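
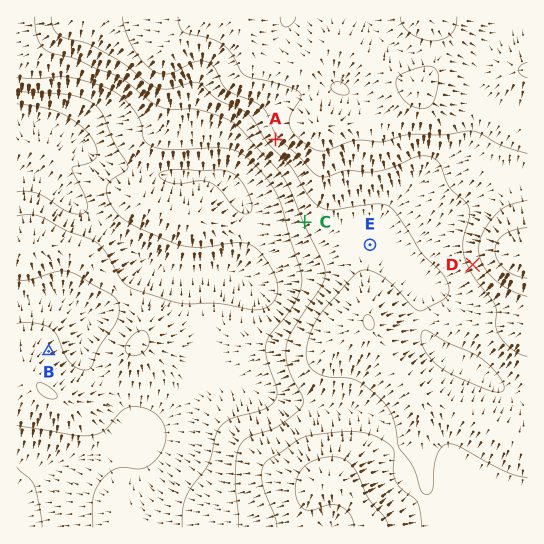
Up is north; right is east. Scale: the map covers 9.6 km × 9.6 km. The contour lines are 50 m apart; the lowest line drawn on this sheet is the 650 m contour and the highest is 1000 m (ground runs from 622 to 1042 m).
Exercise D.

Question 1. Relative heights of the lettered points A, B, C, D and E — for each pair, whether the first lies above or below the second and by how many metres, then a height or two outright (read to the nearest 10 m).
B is below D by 200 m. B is below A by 170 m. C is below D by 120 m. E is above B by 120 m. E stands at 840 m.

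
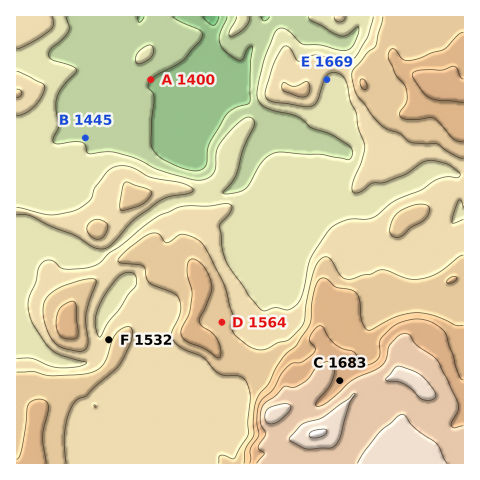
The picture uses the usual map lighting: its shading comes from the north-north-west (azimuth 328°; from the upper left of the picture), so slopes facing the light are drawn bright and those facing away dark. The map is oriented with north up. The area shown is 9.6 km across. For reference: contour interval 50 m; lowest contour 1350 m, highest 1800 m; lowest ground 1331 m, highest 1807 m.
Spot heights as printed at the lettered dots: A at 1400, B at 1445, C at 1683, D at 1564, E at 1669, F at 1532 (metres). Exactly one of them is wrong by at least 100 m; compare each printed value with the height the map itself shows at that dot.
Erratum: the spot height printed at E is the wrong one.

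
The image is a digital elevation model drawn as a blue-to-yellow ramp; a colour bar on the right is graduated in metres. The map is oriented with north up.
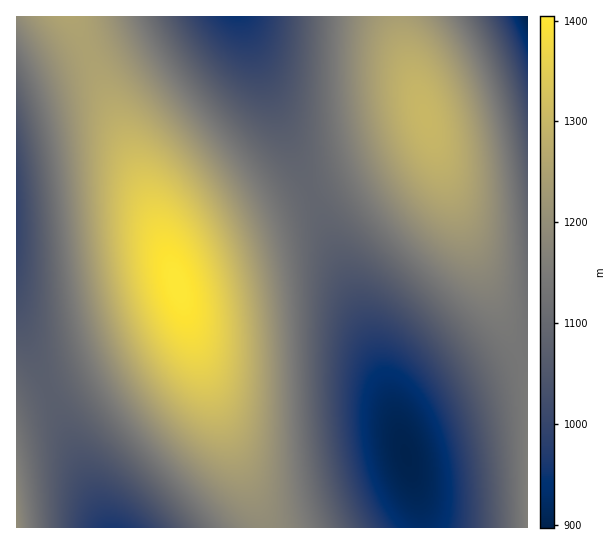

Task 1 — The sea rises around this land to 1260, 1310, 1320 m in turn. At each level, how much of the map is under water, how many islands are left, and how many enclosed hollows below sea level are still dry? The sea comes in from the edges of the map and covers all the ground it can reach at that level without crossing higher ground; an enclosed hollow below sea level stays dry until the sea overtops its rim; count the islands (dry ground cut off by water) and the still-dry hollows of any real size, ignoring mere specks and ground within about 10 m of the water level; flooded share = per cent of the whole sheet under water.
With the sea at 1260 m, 81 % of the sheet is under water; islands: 2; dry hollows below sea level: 0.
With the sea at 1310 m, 91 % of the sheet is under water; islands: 1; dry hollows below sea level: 0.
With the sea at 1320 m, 92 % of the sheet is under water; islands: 1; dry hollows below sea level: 0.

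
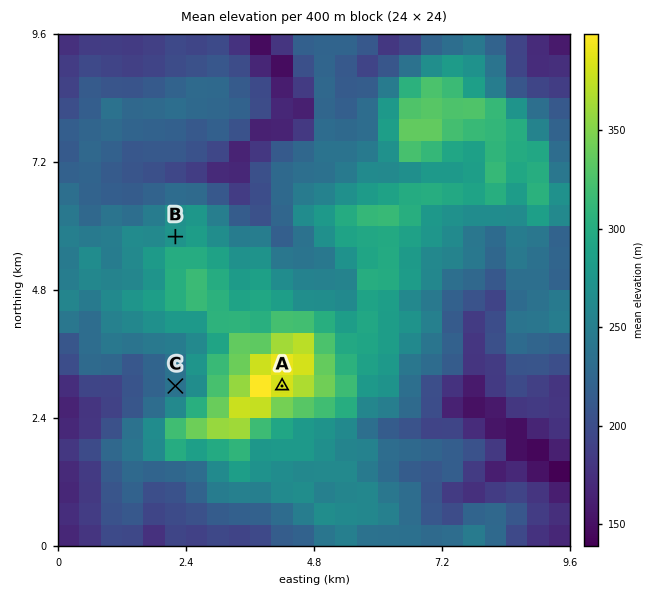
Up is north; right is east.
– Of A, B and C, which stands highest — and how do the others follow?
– A B C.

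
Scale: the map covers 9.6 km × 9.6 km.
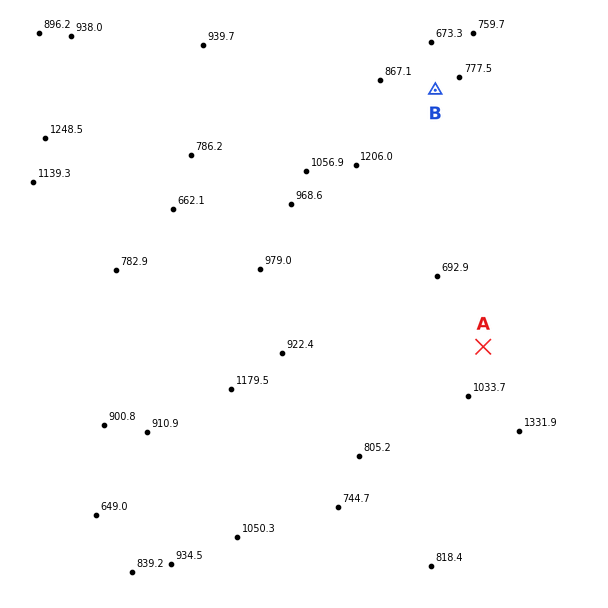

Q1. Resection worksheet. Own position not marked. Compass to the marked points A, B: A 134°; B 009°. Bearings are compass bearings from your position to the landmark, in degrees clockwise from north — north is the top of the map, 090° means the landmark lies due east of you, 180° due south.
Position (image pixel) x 406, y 273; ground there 730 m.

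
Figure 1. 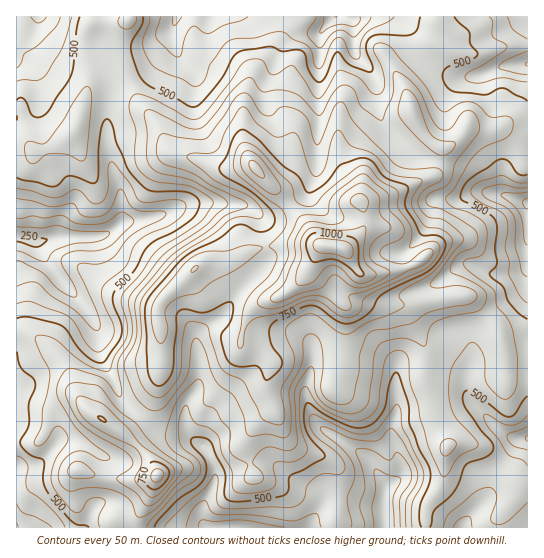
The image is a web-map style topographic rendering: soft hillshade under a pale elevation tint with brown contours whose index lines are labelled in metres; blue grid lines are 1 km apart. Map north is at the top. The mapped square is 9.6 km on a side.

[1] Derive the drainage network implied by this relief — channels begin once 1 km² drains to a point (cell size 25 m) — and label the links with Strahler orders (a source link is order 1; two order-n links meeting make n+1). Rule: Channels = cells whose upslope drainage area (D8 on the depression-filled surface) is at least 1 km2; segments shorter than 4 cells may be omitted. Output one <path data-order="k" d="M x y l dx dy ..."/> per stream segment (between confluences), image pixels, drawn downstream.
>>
<path data-order="1" d="M90 517l-3 4-1 6-3 0"/><path data-order="1" d="M473 513l-6 5-4 7 0 2-1 0"/><path data-order="2" d="M386 489l0 2-1 2 0 6-2 2 2 26"/><path data-order="1" d="M317 487l8 8 0 6-11 16-4 10-4 0"/><path data-order="2" d="M209 454l5 12 1 13-1 2-1 6-6 11-2 3 0 2-3 4 0 14 1 2 4 4 40 0"/><path data-order="1" d="M205 446l4 5 0 3"/><path data-order="1" d="M81 442l-6 0-1-1-15 0-24 25-16 0-2 3 0 5"/><path data-order="1" d="M17 391l0 22"/><path data-order="1" d="M107 370l-6-12 0-20-2-1 0-4-8-16-5-8-5-6 0-1-12-12 0-1-7-7 0-1-5-6-4-6-7-7-4-7-3-10-8 0-6-4"/><path data-order="1" d="M395 370l0 28 2 1 0 14-4 9 0 23 2 4 0 2 4 10 0 16-13 12"/><path data-order="1" d="M471 362l-2 5 0 4-2 2 0 22 3 4 32 34 11 5 14 0"/><path data-order="1" d="M311 346l0 24-1 1-1 7-2 1 0 4-1 2 0 16 8 18 12 12 8 4 24 16 4 4 1 0 11 11 1 4 10 12 1 3 0 4"/><path data-order="1" d="M237 294l-6 7-2 6-6 8-5 6-4 1-17 17 0 12 1 2 0 33-4 7-4 4-4 9 0 21 3 6 12 12 1 0 0 1 7 8"/><path data-order="1" d="M407 294l10-3 1-1 3 0 4-3 2 0 8-4 8-5 10-9 8-4 12 0 14 8 4 0 2 1 26 0 8-8 0-63"/><path data-order="2" d="M25 241l-3 0-5-3"/><path data-order="2" d="M113 230l-8 5-6 0-1 2-41 0-7 2-4 0-1 2-20 0"/><path data-order="1" d="M426 230l1-8 2-1 0-10 1-1 0-4 7-7 22 0 10-5 33 0 5 3 11 2 1 2 3 0 1 1 4 0 0 1"/><path data-order="1" d="M247 206l-4 0-1-1-59 0-12 6-2 0-4 3-7 1-1 2-11 1-1 1-12 0-2 2-5 0-5 2-7 7-1 0"/><path data-order="1" d="M311 183l3-4 0-2 1-2 0-6 2-2 0-32 1-1 0-73 1-2 0-25 3-4"/><path data-order="1" d="M395 137l-9-10-7-12 0-25-1-1-1-7-7-12-15-15 0-2-1-2 0-29-4-4-3 0-1-1-11 0"/><path data-order="1" d="M110 105l-1 2 0 11-2 1 0 32 2 2 0 4 2 5 0 4 2 1 1 7 3 4 0 3 2 5 0 5 2 2 0 29-8 8"/><path data-order="1" d="M266 83l5-8 0-2 2-2 2-10 4-10 3-4 13-13 23 0 4-4"/><path data-order="1" d="M197 79l-2-5-16-16-4-9 0-4-1-2 0-20 3-6"/><path data-order="1" d="M467 78l3 0 1-1 6 0 8-4 2 0 7-4 8-2 1-1 24-1"/><path data-order="1" d="M21 62l-4 0 0-1"/><path data-order="2" d="M322 30l11-11 0-1 2-1"/>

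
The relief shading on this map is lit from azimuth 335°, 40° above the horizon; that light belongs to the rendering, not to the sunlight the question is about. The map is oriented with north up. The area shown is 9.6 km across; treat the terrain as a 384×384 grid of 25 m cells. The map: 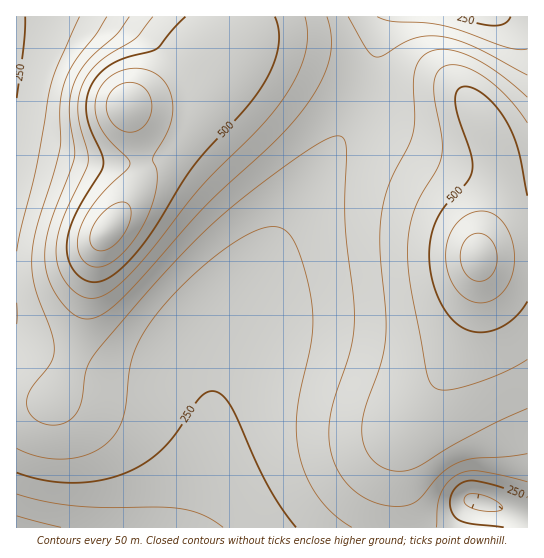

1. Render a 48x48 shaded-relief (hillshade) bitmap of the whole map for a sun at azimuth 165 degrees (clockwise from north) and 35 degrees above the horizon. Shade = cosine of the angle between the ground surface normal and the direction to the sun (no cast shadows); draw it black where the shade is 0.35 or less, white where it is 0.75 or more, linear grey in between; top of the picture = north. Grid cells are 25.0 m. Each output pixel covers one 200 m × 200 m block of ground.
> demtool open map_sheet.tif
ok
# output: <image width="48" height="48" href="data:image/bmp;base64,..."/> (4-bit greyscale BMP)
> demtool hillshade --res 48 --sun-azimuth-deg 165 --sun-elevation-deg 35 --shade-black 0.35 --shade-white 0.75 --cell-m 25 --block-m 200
<image width="48" height="48" href="data:image/bmp;base64,Qk32BAAAAAAAAHYAAAAoAAAAMAAAADAAAAABAAQAAAAAAIAEAAATCwAAEwsAABAAAAAAAAAAAAAAABEREQAiIiIAMzMzAERERABVVVUAZmZmAHd3dwCIiIgAmZmZAKqqqgC7u7sAzMzMAN3d3QDu7u4A////ALu7u7u7qqqqmZmZmZmZmqqqu7updTM0aMzMy7u7uqqqmZmZmZmZmqqqu7uqhlVWiczMzLu7uqqqmZmZmZmZmaqqu7u7qZmqvMzMzLu7uqqqmZmZmZmZmaqqq7vM3d3d3MzMzLu7uqqqmZmZmZmZmZmqqrvN7/7t3LvMy7u7uqqpmZmZmZmZmZmaqqu97/7dy7u7u7u7qqqpmZmZmIiIiJmZmqq83e3Mu7u7u7uqqqqZmZmZiIiIiIiZmaqrvMy7uqqqqqqqqqmZmZmZiIiIiIiImZmqu7u7qqqqqqqqqZmZmZmYiIiIh3iIiJmaqqqqqpmZmaqZmZmZmZmYiIiHd3d4iImZqqqqqoiJmZmZmZmZmZmIiIiHd3d3eIiZqqqqqoiIiZmZmZmZmZmIiIiHd3d3eIiZmqqqqneIiZmZmZmZmZmIiIiHd3d3d4iJmaqqqnd4iZmZmZmZmZmIiIiHd3d3d4iJmaqqqnd4iZmqmZmZmZmYiIiHd3d3d4iJmaqqqnd4iaqqqpmZmZmYiIiId3d3d4iJmaqqqneImau6qqmZmZmYiIiIh3d3eIiJmqqqqniJmru7uqqZmZmZiIiIiId3iIiJmqq7qoiJqrzMu7qpmZmZmIiIiIiIiIiJmqu7uoiZq8zdzLuqmZmZmIiIiIiIiIiJmru7uoiZq83d3Mu6qZmZmYiIiIiIiIiJmrzLuoiJq83u7cy7qpmZmZiIiIiIiIiJmrzLuneJq83u7tzLuqmZmZiIiIiIiIiImbvLqnd4mr3u7u3MuqqZmZmIiIiIiIiIiJqqqmZmeKze7u3cu6qpmZmIiIiIiHd3d3iZmWZVVorN7u7dy7qqmZmYiIiIh3d2ZWZ4iWVURFer3d3dzLuqqZmYiIiIh3dmVVVniGVUMzRpvN3d3Mu6qpmYiIiId3dmVEVniGVUMyNHmszd3My7qpmZiIiHd3dmVVVniGZUMyNFeavMzMzLuqmZiIiHd3dmVVZniGZVQzM1aJq8zMzLu6qZmIiHd3dmZmZ4iHZlVERFZ4mrzMzMu7qpmIiHd3dmZneIiHdmVVVWd4mrvMzMy7qpmIiHd3d3d3iJmHdmZmeImZmau8zMzLuqmYiHd3d3eIiZmHd2Z4iauqmZq7zMzLuqmYiHd3d3iImZiHd2d4mru7qZqru8zLu6qZiId3d4iJmYiHd2d4mru7qpmqu7zLu6qZiId3eIiJmId3d2Zniaq6qZmaq7u7u7qpmIh3iIiIiHdnd2VVZ4mZmZmZqru7u7qpmIiIiIiId2Zod1QzNFZ4iIiZmqq7u7qpmYiIiHd3ZVVYd1QiEjRWeIiJmaqru7qqmYiHd3ZlVEVYd2QhABI1Z4iImZqqqqqqmYh3dmVUM0RYh2QhAAE0Z4iIiZmqqqqpmIh3ZVQzMzRYh3ZCEBE0Z3iIiJmaqqqZmIdmVDMiI0RYh3ZUMiNFZ3eIiImZmZmZiHZlQyISI0VoiHdlVERVZnd4iIiJmZmYh3ZUMiESNFZ4iHd2VVVVVmd3iIiImZmIh2ZUMhESNFZw=="/>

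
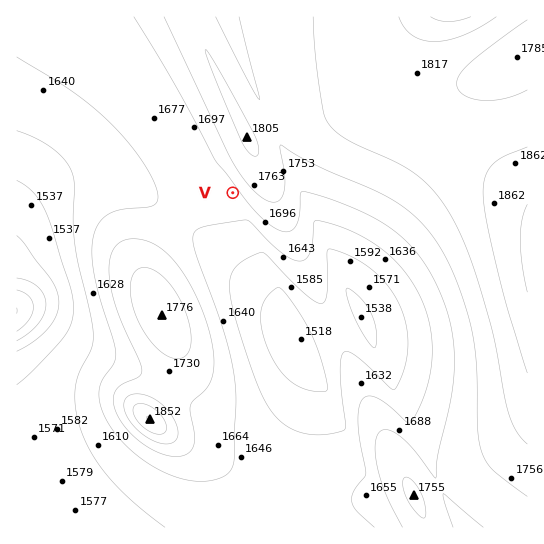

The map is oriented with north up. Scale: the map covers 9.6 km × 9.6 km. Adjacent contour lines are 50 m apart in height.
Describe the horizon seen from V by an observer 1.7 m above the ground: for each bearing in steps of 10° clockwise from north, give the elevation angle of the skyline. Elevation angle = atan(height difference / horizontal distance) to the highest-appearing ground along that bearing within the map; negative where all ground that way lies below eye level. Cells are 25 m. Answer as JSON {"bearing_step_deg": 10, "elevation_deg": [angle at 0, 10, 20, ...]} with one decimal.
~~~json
{"bearing_step_deg": 10, "elevation_deg": [6.5, 8.2, 9.6, 10.6, 11.2, 11.5, 11.4, 10.9, 10.0, 8.9, 7.4, 5.6, 3.7, 1.5, 0.4, 0.6, -0.3, -0.5, -0.4, 0.7, 2.1, 2.1, 2.1, 1.7, 1.0, 0.0, -0.8, -1.0, -0.5, -0.1, 0.4, 0.9, 1.3, 1.7, 2.2, 4.3]}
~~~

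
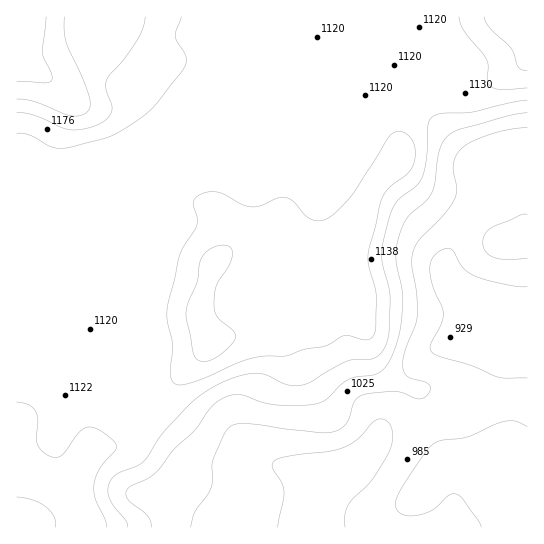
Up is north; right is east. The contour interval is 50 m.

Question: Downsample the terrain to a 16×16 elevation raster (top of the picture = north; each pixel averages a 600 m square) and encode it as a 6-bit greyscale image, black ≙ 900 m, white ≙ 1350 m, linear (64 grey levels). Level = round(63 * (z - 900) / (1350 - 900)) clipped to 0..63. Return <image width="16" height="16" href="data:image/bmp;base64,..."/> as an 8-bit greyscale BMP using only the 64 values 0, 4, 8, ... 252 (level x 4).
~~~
<image width="16" height="16" href="data:image/bmp;base64,Qk02BQAAAAAAADYEAAAoAAAAEAAAABAAAAABAAgAAAAAAAABAAATCwAAEwsAAAABAAAAAAAAAAAAAAEBAQACAgIAAwMDAAQEBAAFBQUABgYGAAcHBwAICAgACQkJAAoKCgALCwsADAwMAA0NDQAODg4ADw8PABAQEAAREREAEhISABMTEwAUFBQAFRUVABYWFgAXFxcAGBgYABkZGQAaGhoAGxsbABwcHAAdHR0AHh4eAB8fHwAgICAAISEhACIiIgAjIyMAJCQkACUlJQAmJiYAJycnACgoKAApKSkAKioqACsrKwAsLCwALS0tAC4uLgAvLy8AMDAwADExMQAyMjIAMzMzADQ0NAA1NTUANjY2ADc3NwA4ODgAOTk5ADo6OgA7OzsAPDw8AD09PQA+Pj4APz8/AEBAQABBQUEAQkJCAENDQwBEREQARUVFAEZGRgBHR0cASEhIAElJSQBKSkoAS0tLAExMTABNTU0ATk5OAE9PTwBQUFAAUVFRAFJSUgBTU1MAVFRUAFVVVQBWVlYAV1dXAFhYWABZWVkAWlpaAFtbWwBcXFwAXV1dAF5eXgBfX18AYGBgAGFhYQBiYmIAY2NjAGRkZABlZWUAZmZmAGdnZwBoaGgAaWlpAGpqagBra2sAbGxsAG1tbQBubm4Ab29vAHBwcABxcXEAcnJyAHNzcwB0dHQAdXV1AHZ2dgB3d3cAeHh4AHl5eQB6enoAe3t7AHx8fAB9fX0Afn5+AH9/fwCAgIAAgYGBAIKCggCDg4MAhISEAIWFhQCGhoYAh4eHAIiIiACJiYkAioqKAIuLiwCMjIwAjY2NAI6OjgCPj48AkJCQAJGRkQCSkpIAk5OTAJSUlACVlZUAlpaWAJeXlwCYmJgAmZmZAJqamgCbm5sAnJycAJ2dnQCenp4An5+fAKCgoAChoaEAoqKiAKOjowCkpKQApaWlAKampgCnp6cAqKioAKmpqQCqqqoAq6urAKysrACtra0Arq6uAK+vrwCwsLAAsbGxALKysgCzs7MAtLS0ALW1tQC2trYAt7e3ALi4uAC5ubkAurq6ALu7uwC8vLwAvb29AL6+vgC/v78AwMDAAMHBwQDCwsIAw8PDAMTExADFxcUAxsbGAMfHxwDIyMgAycnJAMrKygDLy8sAzMzMAM3NzQDOzs4Az8/PANDQ0ADR0dEA0tLSANPT0wDU1NQA1dXVANbW1gDX19cA2NjYANnZ2QDa2toA29vbANzc3ADd3d0A3t7eAN/f3wDg4OAA4eHhAOLi4gDj4+MA5OTkAOXl5QDm5uYA5+fnAOjo6ADp6ekA6urqAOvr6wDs7OwA7e3tAO7u7gDv7+8A8PDwAPHx8QDy8vIA8/PzAPT09AD19fUA9vb2APf39wD4+PgA+fn5APr6+gD7+/sA/Pz8AP39/QD+/v4A////ALCkkGRIODAoFAwgMDg0PEycoIxgSDwwJBgMFCQ8PERQkIyUhGhINCQkJBgYMDxARIyEhIB8ZERESEg0IDAwLDSAfHx8hIhsZHBoUEA4MCQgfHx8fISkpJSMiHxoLBgMBHx8fHyEqKicoJyYfDgYBAR8fHx8gKSkmJicoHg4FBQYgHx8fICcqJyYmKBsNBwwOIB8fHx8jJycmJCgeEgsLDiAfHx8hIiIhISAjIxoQCgohIR8fHyAfHx8fICUhEQoJJiooIx8fHx8fHx8hHxgTDzM1LigkHx8fHx8fHx8fIB85NC4pJiIfHx8fHx8fICIpOzIvLSYhHx8fHx8fHyAnLA="/>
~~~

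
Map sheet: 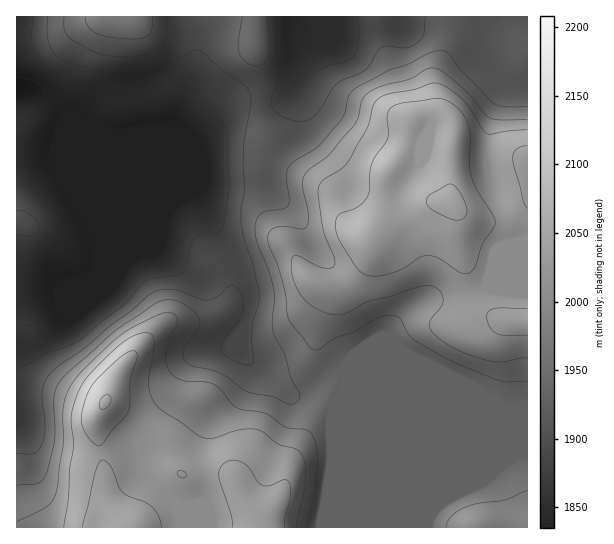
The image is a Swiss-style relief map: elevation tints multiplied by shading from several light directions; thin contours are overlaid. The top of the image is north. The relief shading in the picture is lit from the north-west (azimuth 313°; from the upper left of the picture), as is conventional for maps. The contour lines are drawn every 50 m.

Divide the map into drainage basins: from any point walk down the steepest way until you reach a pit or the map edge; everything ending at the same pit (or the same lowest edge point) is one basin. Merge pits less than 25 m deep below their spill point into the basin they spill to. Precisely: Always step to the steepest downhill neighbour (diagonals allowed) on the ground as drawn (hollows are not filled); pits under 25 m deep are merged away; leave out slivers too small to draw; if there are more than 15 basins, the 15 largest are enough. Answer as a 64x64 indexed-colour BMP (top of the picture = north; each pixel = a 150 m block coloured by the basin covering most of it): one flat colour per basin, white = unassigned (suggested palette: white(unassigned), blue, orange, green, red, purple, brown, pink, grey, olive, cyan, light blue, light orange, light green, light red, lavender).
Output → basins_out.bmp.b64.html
<image width="64" height="64" href="data:image/bmp;base64,Qk12CAAAAAAAAHYAAAAoAAAAQAAAAEAAAAABAAQAAAAAAAAIAAATCwAAEwsAABAAAAAAAAAA////ALR3HwAOf/8ALKAsACgn1gC9Z5QAS1aMAMJ34wB/f38AIr28AM++FwDox64AeLv/AIrfmACWmP8A1bDFABERERERERERERERERERERERERERERERERERERERERERERERERERERERERERERERERERERERERERERERERERERERERERERERERERERERERERERERERERERERERERERERERERERERERERERERERERERERERERERERERERERERERERERERERERERERERERERERERERERERERERERERERERERERERERERERERERERERERERERERERERERERERERERERERERERERERERERERERERERERERERERERERERERERERERERERERERERERERERERERERERERERERERERERERERERERERERERERERERERERERERERERERERERERERERERERERERERERERERERERERERERERERERERERERERERERERERERERERERERERERERERERERERERERERERERERERERERERERERERERERERERERERERERERERERERERERERERERERERERERERERERERERERERERERERERERERERERERERERERERERERERERERERERERERERERERERERERERERERERERERERERERERERERERERERERERERERERERERERERERERERERERERERERERERERERERERERERERERERERERERERERERERERERERERERERERERERERERERERERERERERERERERERERERERERERERERERERERERERERERERERERERERERERERERERERERERERERERERERERERERERERERERERERERERERERERERERERERERERERERERERERERERERERERERERERERERERERERERERERERERERERERERERERERERERERERERERERERERERERERERERERERERERERERERERERERERERERERERERERERERERERERERERERERERERERERERERERERERERERERERERERERERERERERERERERERERERERERERERERERERERERERERERERERERERERERERERERERERERERERERERERERERERERERERERERERERERERERERERERERERERERERERERERERERERERERERERERERERERERERERERERERERERERERERERERERERERERERERERERERERERERERERERERERERERERERERERERERERERERERERERERERERERERERERERERERERERERERERERERERERERERERERERERERERERERERERERERERERERERERERERERERERERERERERERERERERERERERERERERERERERERERERERERERERERERERERERERERERERERERERERERERERERERERERERERERERERERERERERERERERERERERERERERERERERERERERERERERERERERERERERERERERERERERERERERERERERERERERERERERERERERERERERERERERERERERERERERERERERERERERERERIhERERERERERERERERERERERERERERERERERERERERIiIRERERERERERERERERERERERERERERERERERERERIiIiIREREREREREREREREREREREREREREREREREREREiIiIiIREREREREREREREREREREREREREREREREREREiIiIiIiERERERERERERERERERERERERERERERERERESIiIiIiIRERERERERERERERERERERERERERERERERESIiIiIiIREREREREREREREREREREREREREREREREREiIiIiIiIRERERERERERERERERERERERERERERERERIiIiIiIiIRERERERERERERERERERERERERERERERERIiIiIiIiIRERERERERERERERERERERERERERERERESIiIiIiIiIiERERERERERERERERERERERERERERERERIiIiIiIiIiIhERERERERERERERERERERERERERERERIiIiIiIiIiIiEREREREREREREREREREREREREREREREiIiIiIiIiIiIRERERERERERERERERERERERERERERESIiIiIiIiIiIiERERERERERERERERERERERERERERERIiIiIiIiIiIiIiIREREREREREREREREREREREREREREiIiIiIiIiIiIiIhERERERERERERERERERERERERERESIiIiIiIiIiIiIhERERERERERERERERERERERERERERIiIiIiIiIiIiIiEREREREREREREREREREREREREREREiIiIiIiIiIiIiIRERERERERERERERERERERERERERESIiIiIiIiIiIiIhERERERERERERERERERERERERERERIiIiIiIiIiIiIiIRERERERERERERERERERERERERERIiIiIiIiIiIiIiIhEREREREREREREREREREREREREREiIiIiIiIiIiIiIiIRERERERERERERERERERERERERESIiIiIiIiIiIiIiIhERERERERERERERERERERERERERIiIiIiIiIiIiIiIiIREREREREREREREREREREREREREiIiIiIiIiIiIiIiIhERERERERERERERERERERERERESIiIiIiIiIiIiIiIiERERER"/>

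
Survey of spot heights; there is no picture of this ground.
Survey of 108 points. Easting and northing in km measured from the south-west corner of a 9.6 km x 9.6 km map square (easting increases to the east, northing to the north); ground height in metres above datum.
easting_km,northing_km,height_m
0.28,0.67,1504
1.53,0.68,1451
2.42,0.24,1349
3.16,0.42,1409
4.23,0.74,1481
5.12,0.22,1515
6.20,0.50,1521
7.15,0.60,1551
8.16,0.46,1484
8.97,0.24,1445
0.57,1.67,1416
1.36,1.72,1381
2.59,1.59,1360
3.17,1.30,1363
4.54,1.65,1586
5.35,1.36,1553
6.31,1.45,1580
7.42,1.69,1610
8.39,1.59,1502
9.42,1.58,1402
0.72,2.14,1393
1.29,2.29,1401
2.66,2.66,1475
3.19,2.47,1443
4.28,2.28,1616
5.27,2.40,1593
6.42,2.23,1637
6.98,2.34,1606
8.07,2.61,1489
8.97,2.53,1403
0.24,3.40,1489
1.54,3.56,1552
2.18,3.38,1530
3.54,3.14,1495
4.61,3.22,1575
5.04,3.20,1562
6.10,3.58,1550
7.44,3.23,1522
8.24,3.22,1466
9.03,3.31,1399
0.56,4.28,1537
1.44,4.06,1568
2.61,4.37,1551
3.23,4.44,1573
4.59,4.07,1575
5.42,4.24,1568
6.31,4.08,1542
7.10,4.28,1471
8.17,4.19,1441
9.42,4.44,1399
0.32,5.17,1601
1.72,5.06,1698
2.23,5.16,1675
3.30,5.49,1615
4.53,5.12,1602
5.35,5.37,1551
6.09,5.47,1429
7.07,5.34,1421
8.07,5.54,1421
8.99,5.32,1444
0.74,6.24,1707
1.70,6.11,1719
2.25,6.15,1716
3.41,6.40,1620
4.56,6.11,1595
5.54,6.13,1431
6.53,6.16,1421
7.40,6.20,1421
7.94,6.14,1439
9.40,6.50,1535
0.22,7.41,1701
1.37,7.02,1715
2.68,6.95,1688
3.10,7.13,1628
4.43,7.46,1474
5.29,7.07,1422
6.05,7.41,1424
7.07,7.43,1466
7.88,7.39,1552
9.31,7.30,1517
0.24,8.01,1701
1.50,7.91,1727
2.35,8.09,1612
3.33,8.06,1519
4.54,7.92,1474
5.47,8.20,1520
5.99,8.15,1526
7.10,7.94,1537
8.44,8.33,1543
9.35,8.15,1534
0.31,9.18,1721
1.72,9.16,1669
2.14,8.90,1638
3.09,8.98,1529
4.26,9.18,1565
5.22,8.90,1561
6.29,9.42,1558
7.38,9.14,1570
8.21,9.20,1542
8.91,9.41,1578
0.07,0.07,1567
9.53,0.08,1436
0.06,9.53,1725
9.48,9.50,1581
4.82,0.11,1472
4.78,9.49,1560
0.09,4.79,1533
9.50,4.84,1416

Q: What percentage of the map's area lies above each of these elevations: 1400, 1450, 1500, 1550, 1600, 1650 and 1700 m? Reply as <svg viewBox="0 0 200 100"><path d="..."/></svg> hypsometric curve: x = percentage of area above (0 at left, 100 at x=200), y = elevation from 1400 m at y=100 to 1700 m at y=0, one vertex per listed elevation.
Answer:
<svg viewBox="0 0 200 100"><path d="M188 100l-34-17-24-16-48-17-41-17-15-16-9-17"/></svg>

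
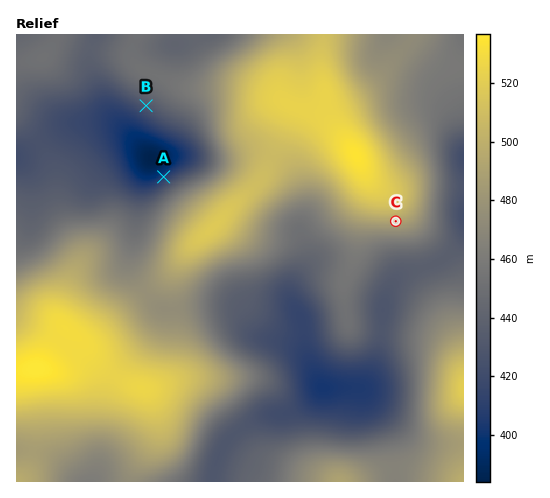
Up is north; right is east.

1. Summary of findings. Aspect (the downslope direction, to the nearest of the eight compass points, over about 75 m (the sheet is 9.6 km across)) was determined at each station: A NW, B SW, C S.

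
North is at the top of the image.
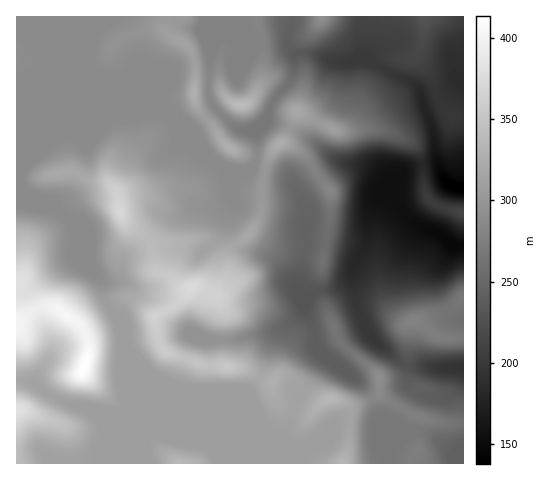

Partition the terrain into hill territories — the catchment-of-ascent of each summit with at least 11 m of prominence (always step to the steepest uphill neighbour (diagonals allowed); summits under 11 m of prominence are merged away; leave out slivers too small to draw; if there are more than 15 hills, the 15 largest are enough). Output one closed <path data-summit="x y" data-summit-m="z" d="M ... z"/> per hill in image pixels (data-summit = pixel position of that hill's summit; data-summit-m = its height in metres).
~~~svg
<path data-summit="84 365" data-summit-m="413" d="M94 16l-78 1 0 362 16 3 15 12 27 12 17 4 31 4 5-3 1-9-7-20 1-48-3-14-15-21-3-18-10-12-19-48-17-14-29-14-9-11 0-6 5-9 17-16 27-21 28-11 43-3 20-3 21 6-14-12-12-6-7-8-35-14-16-11-4-9 0-11 4-13z"/><path data-summit="192 287" data-summit-m="374" d="M251 169l-8 2-9 8-6 13 2 7-8 8-7 3-20-2-14 9-12 3-14 20-28 15-6 8-2 8-7 6-6 3-5-2-1 2 4 19 15 21 3 17 6 12 25 27 16 10 12 12 9 4 82 34 8 1 12-23 5-19 12-11 15-28-7-8-2-18-11-23 4-9-7-2-3-4 8-47 0-37-16-29-32-7z"/><path data-summit="119 211" data-summit-m="370" d="M157 113l-20 3-27 2-22 26-2 15-10 17-8 19-12 9-19-5 18 8 17 14 19 48 6 7 7 4 8-3 7-6 2-8 6-8 28-15 14-20 31-12-5-3-6-9-1-10 2-10 6-14 5-5 12 3-13-19-19-19-14-7z"/><path data-summit="413 321" data-summit-m="280" d="M386 193l-3 0-9 11-6 20 0 17-11 17-4 11 1 25 10 31 12 18 29 22 29 3 29-1 1-121-11 0-14-13-23-9z"/><path data-summit="298 111" data-summit-m="319" d="M307 52l-7 0-5 3 0 13-4 12-17 19-8 22 21 6 14 7 40 28 31 7 12 10 4 11 14-18 8-4 15-4 13 1-6-36-11-37-8-10-16-5-27-17-30 3z"/><path data-summit="17 410" data-summit-m="382" d="M24 380l-8 1 1 83 109-1-1-51-3 2-9 0-39-8-27-12-13-10z"/><path data-summit="194 92" data-summit-m="328" d="M172 16l-51 1 5 3 9 23 3 18 9 20-3 6 3 9 27 19 20 20-1-6 21-20-5-15 1-35 4-13 7-8-20-9-20-4z"/><path data-summit="180 463" data-summit-m="336" d="M123 338l-2 44 7 20 0 7-2 3 0 51 91 1 0-11-15-34-36-35-13-8-6-6-19-21z"/><path data-summit="230 148" data-summit-m="328" d="M120 16l-26 1 0 18-4 13 0 11 4 9 11 9 40 16 1-17-8-15-9-34-3-7z"/><path data-summit="425 17" data-summit-m="230" d="M463 16l-98 0-1 40 33 21 16 5 7 8 4 14 17-8 17-12 6-1z"/><path data-summit="343 463" data-summit-m="334" d="M189 404l-1 1 17 20 12 28 1 11 168 0 1-11 21-20-12-2-29-11-24-3-35 27-8 4-9 0-95-39z"/><path data-summit="242 105" data-summit-m="341" d="M230 37l-6 0-6 3-7 13-2 22 1 23 4 10 22 20 5 2 12 0 13-8 8-23 17-19 5-26-6-4-5-7-42 0z"/><path data-summit="330 399" data-summit-m="336" d="M325 356l-16 28-12 11-5 19-12 23-8-1-89-37 13 10 95 39 9 0 8-4 35-27 13 0 27 9-3-3-4-17-9-16z"/><path data-summit="462 213" data-summit-m="214" d="M437 164l-19 1-15 6-17 22 30 31 23 9 14 13 10 0 1-58-16-4z"/><path data-summit="280 144" data-summit-m="325" d="M267 121l-11 10 2 24-6 14 38 10 11 19 7-12 27-21 9-3-15-7-28-21-14-7z"/>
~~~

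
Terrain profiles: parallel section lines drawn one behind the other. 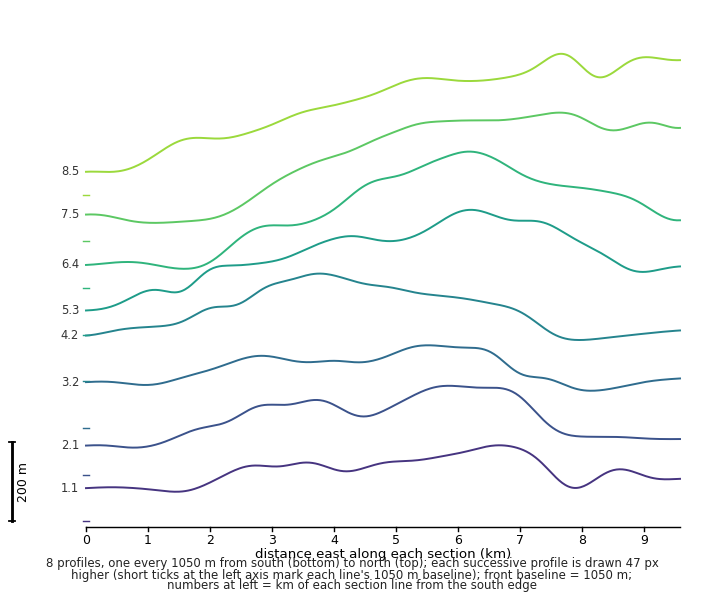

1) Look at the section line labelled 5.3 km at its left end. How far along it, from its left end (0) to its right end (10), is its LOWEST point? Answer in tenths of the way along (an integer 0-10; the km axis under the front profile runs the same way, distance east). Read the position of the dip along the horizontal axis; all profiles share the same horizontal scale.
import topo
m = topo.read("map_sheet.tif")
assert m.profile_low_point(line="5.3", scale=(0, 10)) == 0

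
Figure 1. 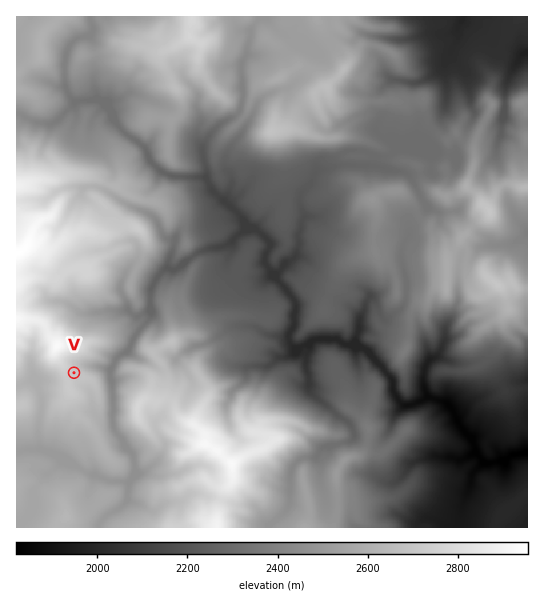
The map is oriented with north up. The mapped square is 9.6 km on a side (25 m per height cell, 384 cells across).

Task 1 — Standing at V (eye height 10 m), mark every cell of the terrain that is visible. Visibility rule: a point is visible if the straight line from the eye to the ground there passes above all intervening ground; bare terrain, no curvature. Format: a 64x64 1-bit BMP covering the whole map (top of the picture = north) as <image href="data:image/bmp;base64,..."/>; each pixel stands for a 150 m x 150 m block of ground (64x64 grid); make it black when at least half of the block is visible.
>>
<image width="64" height="64" href="data:image/bmp;base64,Qk0+AgAAAAAAAD4AAAAoAAAAQAAAAEAAAAABAAEAAAAAAAACAAATCwAAEwsAAAIAAAAAAAAA////AAAAAAAAH/+AAAAAAAAH/4AAAAAAAAGfwAAAAAAAAIGAAAAAAAAZ4AAAAAAAAAH4IAAAAAAAAf8AAAAAAAABMAAAAAAAAA0YAAAAAAAAOYwAAAAAAAAxhgAAAAAAACIHAAAAAAAAJgYAAAAAAAAmDAAAAAAAAAYCAAAAAAAAJwIAAAAAAADHAQAAAAAAA8eAAAAAAAADw4AAAAAAAAMHgAAAAAAABwbAAAAAAAAHw8AAAAAAAAeTgAAAAAAAAAEwAAAAAAAAAJAAAAAAQAAAAAAAAAB4AAAgAAAAAPgAACAAAAAA/AAAAAAAABT4AAAIAAAAHPgAAAAAAAAccAAAAAAAAAxgAAAAAAAABGAAAAAAAMAEAAAAAAzP+AQAAAAABE/4DQAAAAAAz/gfAAAAAAHP+DIAAAAAA+/4MvAAAAAD7/gC4AAAAAPv+A/gAAAAAe/xncAAAAAB/+ABgAAAAAD/4AAAAAAAAP+AAIAAAAAAf8AAgAAAAAD/+AAAAAAAAf/9gAAAAAAD//D0QAAAAAPwAPpAAAAAAQAA8AAAAAABAAHxIAAAAAAAAeAzAAAAAAEAYCIAAAAAAgAAAAAAAAAAAAAAAAAAAAAAAAAAAAAAAAAAAAAAAAAAAAAAAAAAAAAAAAAAAAAAAAAAAAAAAAAAAAAAAAAAAAIAAAAAAAAAAQAAAA=="/>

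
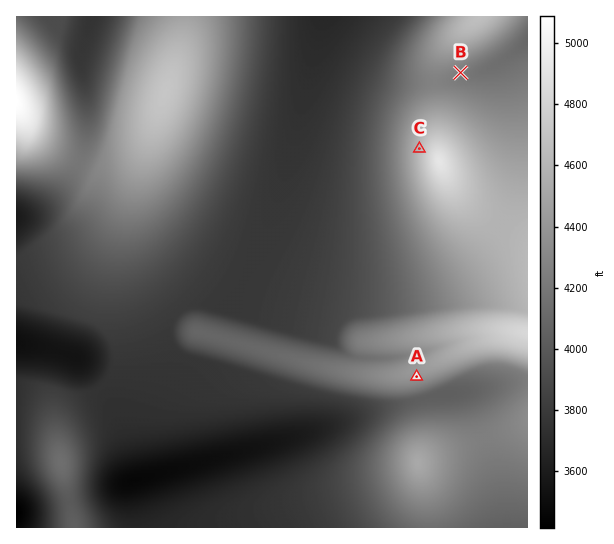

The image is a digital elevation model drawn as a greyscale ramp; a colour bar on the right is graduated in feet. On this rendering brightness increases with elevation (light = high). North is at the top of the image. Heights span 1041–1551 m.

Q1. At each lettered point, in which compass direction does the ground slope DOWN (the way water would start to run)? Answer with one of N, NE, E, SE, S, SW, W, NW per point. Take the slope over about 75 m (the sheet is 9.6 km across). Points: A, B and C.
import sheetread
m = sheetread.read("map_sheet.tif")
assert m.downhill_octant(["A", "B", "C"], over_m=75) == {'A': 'S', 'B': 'SE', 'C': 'W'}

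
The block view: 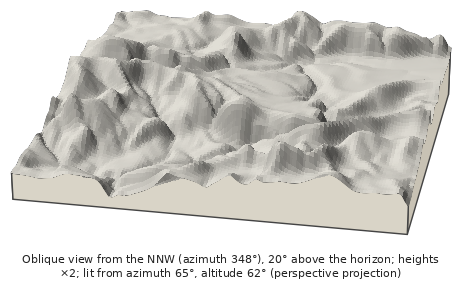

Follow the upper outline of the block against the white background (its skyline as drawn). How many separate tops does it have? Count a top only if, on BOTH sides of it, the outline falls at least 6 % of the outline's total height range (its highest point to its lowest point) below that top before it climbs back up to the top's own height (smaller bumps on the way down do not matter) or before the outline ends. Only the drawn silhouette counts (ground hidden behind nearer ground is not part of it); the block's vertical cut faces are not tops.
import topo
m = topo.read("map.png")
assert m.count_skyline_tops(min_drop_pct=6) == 2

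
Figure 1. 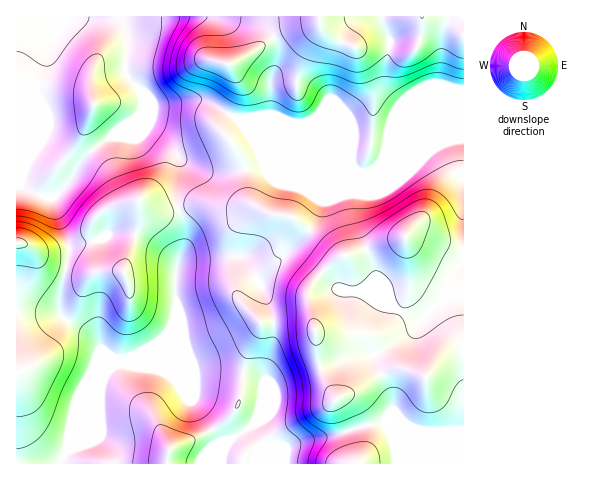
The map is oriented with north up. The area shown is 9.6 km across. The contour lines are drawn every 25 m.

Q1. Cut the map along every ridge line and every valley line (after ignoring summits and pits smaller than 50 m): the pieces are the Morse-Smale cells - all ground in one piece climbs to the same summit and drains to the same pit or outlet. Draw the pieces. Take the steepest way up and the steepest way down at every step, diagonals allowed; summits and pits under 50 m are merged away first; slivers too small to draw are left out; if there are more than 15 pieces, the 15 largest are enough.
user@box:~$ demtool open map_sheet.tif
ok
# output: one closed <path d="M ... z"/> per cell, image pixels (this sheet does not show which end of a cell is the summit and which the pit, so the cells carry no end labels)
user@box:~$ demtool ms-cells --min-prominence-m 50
<path d="M463 16l-447 1 0 71 6 0 10-4 0 66-9 23-1 13 16 8 12 3 3 3 17 46-10 46 0 22 7 6 22 13 11 15-6 20-23 55-5 30-4 7 0 4 198-1 1-16-10-20 9-16 4-30-2-3-11-5-14-2-42 1-5-2-51-2-17-4 9-7 28-15 11-14 5-10 2-14-2-17 1-17 8-24 0-17-7-26 1-45-17-20-14-9-6-14 0-23 14 14 33-6 19 1 29 17 7 6 110 46 14 2 9-4 12-2 51-22 25-5z"/><path d="M143 93l-2 22 6 14 14 9 17 20-1 45 7 26 0 17-8 24-1 17 2 17-2 14-5 10-11 14-28 15-9 7 17 4 51 2 5 2 42-1 14 2 11 5 2 3-4 30-9 16 10 20-1 17 203 0 1-324-15 1-61 25-28 6-117-48-7-6-29-17-19-1-33 6z"/><path d="M32 84l-16 5 0 374 45 1 5-11 5-30 23-55 6-20-11-15-22-13-7-6 0-22 10-46-17-46-3-3-12-3-16-8 1-13 9-23z"/>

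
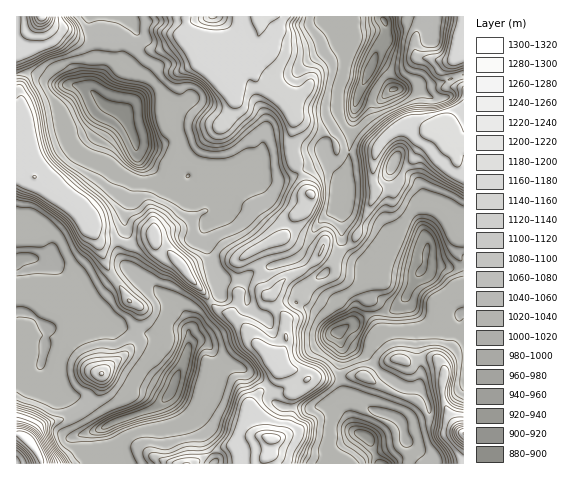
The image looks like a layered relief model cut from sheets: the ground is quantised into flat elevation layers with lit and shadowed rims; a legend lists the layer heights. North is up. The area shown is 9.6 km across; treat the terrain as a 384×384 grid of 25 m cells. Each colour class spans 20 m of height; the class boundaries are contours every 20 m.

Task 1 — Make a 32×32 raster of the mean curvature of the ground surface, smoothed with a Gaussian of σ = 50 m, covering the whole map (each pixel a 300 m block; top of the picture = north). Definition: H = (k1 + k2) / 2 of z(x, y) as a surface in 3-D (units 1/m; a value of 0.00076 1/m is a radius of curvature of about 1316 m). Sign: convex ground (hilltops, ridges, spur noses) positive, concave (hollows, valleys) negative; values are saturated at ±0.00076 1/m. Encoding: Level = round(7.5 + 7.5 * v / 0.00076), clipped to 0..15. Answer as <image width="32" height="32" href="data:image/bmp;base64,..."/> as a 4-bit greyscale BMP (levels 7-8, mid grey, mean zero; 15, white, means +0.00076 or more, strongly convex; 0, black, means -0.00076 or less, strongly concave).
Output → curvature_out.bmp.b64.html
<image width="32" height="32" href="data:image/bmp;base64,Qk12AgAAAAAAAHYAAAAoAAAAIAAAACAAAAABAAQAAAAAAAACAAATCwAAEwsAABAAAAAAAAAAAAAAABEREQAiIiIAMzMzAERERABVVVUAZmZmAHd3dwCIiIgAmZmZAKqqqgC7u7sAzMzMAN3d3QDu7u4A////AA/TSHdsu8spertlirV6hgj/MHvKh0RjrGnYw4dQuGSo+jZQCeyoZSuIivSTBbd1v5pZvKAAe6c6qnc1h6pUY9kTZmh85wK4R/c5YGh2etHxeIdWpJlRqXaLZ85VWrRE8HaFv/R5gGyGBMm/ifk4hfR2doquacUuhD2qVYV175z1h2hlVperBVfrfEgzeVZWVpdoh3ZnmCZIyE1HAj6ql3hmiHd0eHlV3nRuuKMWRVmVeIh3W/l4OXg6k3aLemMul5mHdm5VUb8ba8ZaZ5jVSLqJh4W3Q1rzRkZ9tKl4qDNoRVdWwkjPtm+1Qm5YV5lFaIhmfKiMqRV4zKpLmIWMMoqIYeyFbcZmZVmqdMP1fEC5dQjLlH22Z3dWqsJEt1eHuCDcnXVKVXiIdjqdNF9neHXeqsZGdmd4d3dI7yY+nEUlmLxUecqHV3d3VnhXPywlvXqxSKwGuXdnd02XZj8Fqbh8JZiXEohodWdNc5ZvoJmIjRiYtVLIW9pFSpeXOvqpeJwqpDZIx226lC3HaGWvzLi6THN3KLhTaqSapGkIRXR99YREQxaWMMp4mKpLDwCERXNwMo7aa02oeIaPTCW4hGGDOKyZdUbJiHeHWGtgirnevbdnd3qJqIiIioVpwUnHbHaMiKlkvJqoiJp2eNgI0j1PrkZ3ZFqUSHh5FXi1DJY7"/>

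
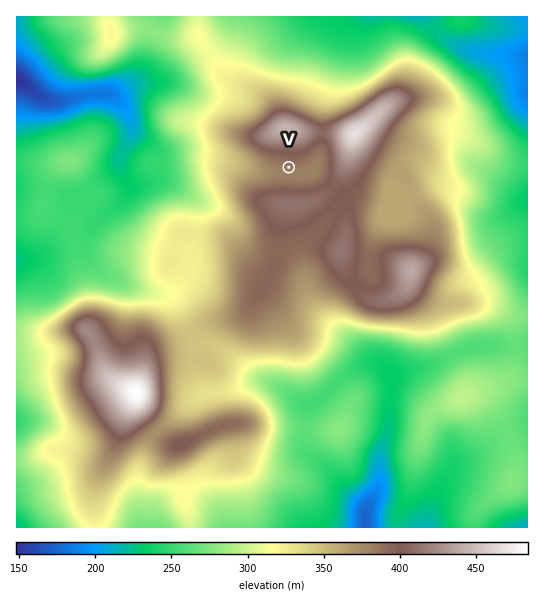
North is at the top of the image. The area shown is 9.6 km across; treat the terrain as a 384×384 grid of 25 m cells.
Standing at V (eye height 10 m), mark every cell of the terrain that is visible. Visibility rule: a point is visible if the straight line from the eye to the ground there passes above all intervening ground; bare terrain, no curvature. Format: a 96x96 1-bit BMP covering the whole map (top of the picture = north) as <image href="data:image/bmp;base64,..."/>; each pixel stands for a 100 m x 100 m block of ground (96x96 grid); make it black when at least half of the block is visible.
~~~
<image width="96" height="96" href="data:image/bmp;base64,Qk2+BAAAAAAAAD4AAAAoAAAAYAAAAGAAAAABAAEAAAAAAIAEAAATCwAAEwsAAAIAAAAAAAAA////AAAAAAAAAAAAAAAAAAAAAAAAAAAAAAAAAAAAAAAAAAAAAAAAAAAAAAAAAAAAAAAAAAAAAAAAAAAAAAAAAAAAAAAAAAAAAAAAAAAAAAAAAAAAAAAAAAAAAAAAAAAAAAAAAAAAAAAAAAAAAAAAAAAAAAAAAAAAAAAAAAAAAAAAAAAAAAAAAAAAAAAAAAAAAAAAAAAAAAAAAAAAAAAAAAAAAAAAAAAAAAAAAAAAAAAAAAAAAAAAAAAAAAAAAAAAAAAAAAAAAAAAAAAAAAAAAAAAAAAAAAAAAAAAAAAAAAAAAAAAAAAAAAAAAAAAAAAAAAAAAAAAAAAAAAAAAAAAAAAAAAAAAAAAAAAAAAAAAAAAAAAAAAAAAAAAAAAAAAAAAAAAAAAAAAAAAAAAAAAAAAAAAAAAAAAAAAAAAAAAAAAAAAYAAAAAAAAAAAAAAAwAAAAAAAAAAAAAAAAAAAAAAAAAAAAAAAAAAAAAAAAAAAAAAAAAAAAAAAAAAAAAAAAAAAAAAAAAAAAAAAAAAAAAAAAAAAAAAAAAAAAAAAAAAAAAAQAAAAAAAAAAAAAAAwAAAAAAAAAAAAAAAwAAAAAAAAAAAAAABwAAAAAAAAAAAAAADwAAAAAAAAAAAAAAHgAAAAAAAAAAAAAADAAAAAAAAAAAAAAAAAAAAAAAAAAAAAAAAAAAAAAAAAAAAAAAAAAAAAAAAAAAAAAAAAAAAAAAAAAAAAAAAAAAAAAAAAAAAAAAAAAAAAAAAAAAAAAAAAAAAAAAAAAAAAAAAAAAAAAAAAAAAAAAAAAAAAAAAAAAAAAAAAAAAAAAAAAAAAAAAAAAAAAAAAAAAAAAAAAAAAAAAAAAAABAAAAAAAAAAAAAAAB4AAAAAAAAAAAAAAB+AAAAAAAAAAAAAAB/AAAAAAAAAAAAAAA/wAAAAAAAAAAAAAA/4AAAAAAAAAAAAAAf8AAAAAAAAAAAAAAf+AAAAAAAAAAAAAAf/AAAAAD+AAAAAAAf/gAAAAf/gAAAAAAf/gAAAB//4AAAAAAf/wAAAB//8AAAAAAP/wAAAD//+AAAAAAH/gAAAH//+AAAAAAB/gAAAAH//AAAAAAA/gAAAAH//AAAAAAA/gAAAAP+/AAAAAAA/gAAAAP+fgAAAAAA/gAAAAf+fgAAAAAA/AAAAAP+fgAAAAAA4AAAAAD8fgAAAAAAAAAAAAAAPAAAAAAAAAAAAAAAAAAAAAAAAAAAAAAAAAAAAAAAAAAAAAAAAAAAAAAAAAAAAAAAAAAAAAAAAAAAAAAAAAAAAAAAAAAAAAAAAAAAAAAAAAAAAAAAAAAAAAAAAAAAAAAAAAAAAAAAAAAAAAAAAAAAAAAAAAAAAAAAAAAAAAAAAAAAAAAAAAAAAAAAAAAAAAAAAAAAAAAAAAAAAAAAAAAAAAAAAAAAAAAAAAAAAAAAAAAAAAAAAAAAAAAAAAAAAAAAAAAAAAAAAAAAAAAAAAAAAAAAAAAAAAAAAAAAAAAAAAAAAAAAAAAAAAAAAAAAAAAAAAAAAAAAAAAAAAAAAAAAAAA="/>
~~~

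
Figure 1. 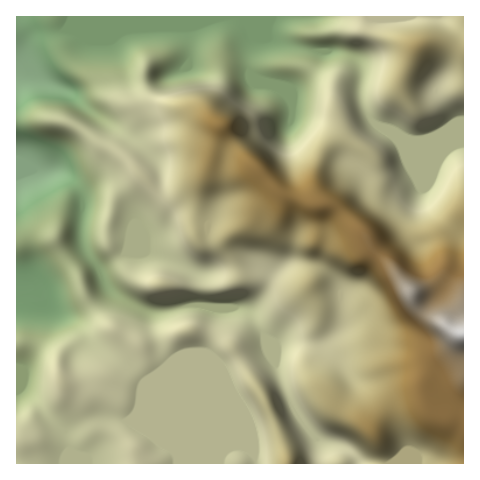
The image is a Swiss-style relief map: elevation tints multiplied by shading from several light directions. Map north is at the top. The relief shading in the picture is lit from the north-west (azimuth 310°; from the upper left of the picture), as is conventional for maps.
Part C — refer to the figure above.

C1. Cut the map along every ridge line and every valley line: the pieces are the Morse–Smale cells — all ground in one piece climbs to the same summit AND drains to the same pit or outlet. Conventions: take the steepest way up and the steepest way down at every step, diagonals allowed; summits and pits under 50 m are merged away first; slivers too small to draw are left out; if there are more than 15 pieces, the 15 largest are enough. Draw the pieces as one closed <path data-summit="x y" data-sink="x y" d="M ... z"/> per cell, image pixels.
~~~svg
<path data-summit="463 334" data-sink="17 176" d="M314 50l-5 0-2 18-12-3-24 0-33 2-10 4-18 37 8-17 2-11-1-13-4-7-15-4-29-2-12 4-13 9-3 20 7 13 9 4 35 5 26 17-15 48-11 10-21 9-11 0-8-4-31-33-22-12-13-10-19-11-22-4-31 3 0 119 18-5 21 2 10 20 14 19 7 21 13 18 9 10 31 18 4 7 0 6-3 7-15 15-7 3-15-3-9 10-9 3-22-8-5-12-1-10-7-8-16-8-17-2 0 120 159 0-1-36 31-74 8-25 2-21 26 0 11 7 15 28 15 45 12 24 24 30 0 22 145-1 0-327-25-1-14 5-18 0-19-8-12-8-11-13-5-15 1-26-3-10-15-8z"/><path data-summit="463 334" data-sink="17 73" d="M241 16l-224 0-1 104 31-1 22 4 19 11 13 10 22 12 35 35 4 2 16-1 16-8 11-10 15-48-26-17-35-5-9-4-7-13 1-18 6-6 21-9 17 0 22 4 5 2 4 7-1 25 6-16 8-8 39-3 35 2 2-18-21-4-30-11-8-6z"/><path data-summit="288 463" data-sink="17 176" d="M242 308l-26 0 1 10-3 11-8 25-31 74 0 25 2 3 0 7 16 0 38-17 11 0 12 8 2 10 62 0 1-22-24-30-9-19-22-57-11-21z"/><path data-summit="418 46" data-sink="17 176" d="M463 16l-95 0-1 11 3 5-8-2-26 0-21 4-4 5-1 10 15 3 18 0 15 8 3 10-1 26 5 15 11 13 12 8 19 8 18 0 14-5 24 0z"/><path data-summit="463 334" data-sink="17 287" d="M48 236l-14 0-18 6 0 101 18 3 16 8 7 8 1 10 5 12 8 4 17 4 6-3 9-10 10 3 12-3 15-15 3-7-1-9-3-4-21-11-14-11-18-24-7-21-14-19-9-20z"/><path data-summit="161 285" data-sink="17 176" d="M150 252l-10 2-14-1-27 16 0 3 7 14 13 11 29 14 12 1 28-7 9 0 2-1 0-31-26-13z"/><path data-summit="418 46" data-sink="17 73" d="M367 16l-126 1 8 11 8 6 30 11 22 5 2-11 4-5 21-4 26 0 8 2-3-5z"/><path data-summit="463 334" data-sink="17 176" d="M242 446l-11 0-42 17 66 1-1-10z"/>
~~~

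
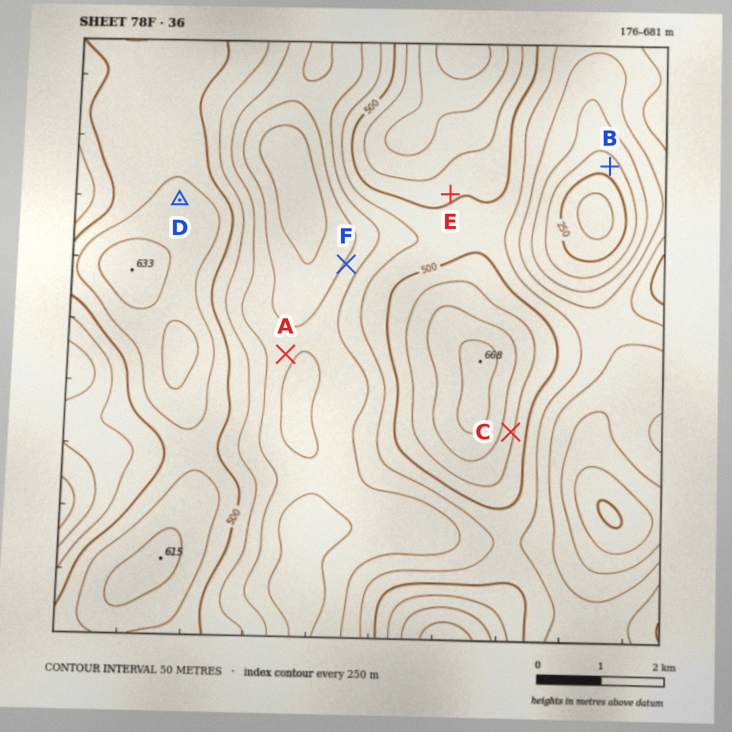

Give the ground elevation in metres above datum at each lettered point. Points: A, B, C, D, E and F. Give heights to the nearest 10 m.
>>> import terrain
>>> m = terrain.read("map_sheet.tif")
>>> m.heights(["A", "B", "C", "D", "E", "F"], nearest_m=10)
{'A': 360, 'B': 280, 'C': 560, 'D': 570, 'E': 510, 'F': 360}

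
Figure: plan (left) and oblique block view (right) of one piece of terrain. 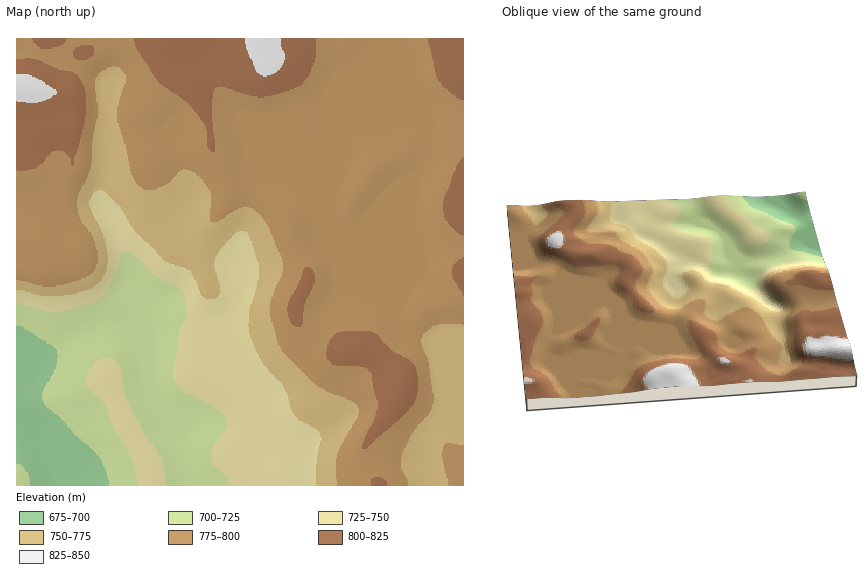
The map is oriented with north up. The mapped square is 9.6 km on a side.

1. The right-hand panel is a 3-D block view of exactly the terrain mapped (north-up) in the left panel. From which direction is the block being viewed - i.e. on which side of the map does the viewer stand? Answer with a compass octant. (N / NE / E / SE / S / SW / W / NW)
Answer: N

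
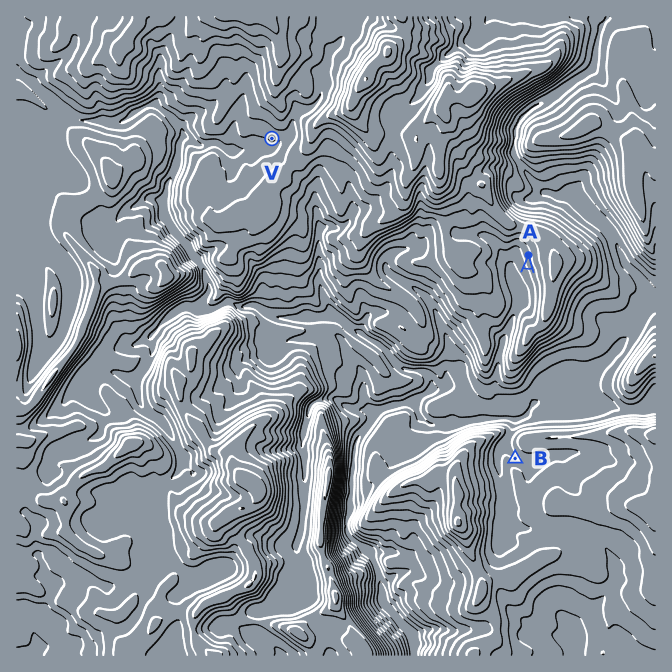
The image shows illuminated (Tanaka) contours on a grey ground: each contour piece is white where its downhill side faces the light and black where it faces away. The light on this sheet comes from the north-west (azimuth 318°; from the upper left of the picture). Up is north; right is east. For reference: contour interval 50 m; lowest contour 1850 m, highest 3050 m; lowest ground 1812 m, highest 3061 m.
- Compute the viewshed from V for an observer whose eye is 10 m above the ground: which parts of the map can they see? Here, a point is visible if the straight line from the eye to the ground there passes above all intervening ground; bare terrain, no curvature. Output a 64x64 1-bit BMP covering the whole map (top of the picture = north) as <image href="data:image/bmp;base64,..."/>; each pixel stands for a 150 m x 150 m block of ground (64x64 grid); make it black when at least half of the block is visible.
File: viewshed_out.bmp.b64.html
<image width="64" height="64" href="data:image/bmp;base64,Qk0+AgAAAAAAAD4AAAAoAAAAQAAAAEAAAAABAAEAAAAAAAACAAATCwAAEwsAAAIAAAAAAAAA////AAAAAAAAAAAAAAAAAAAAAAAAAAAAAAAAAAAAAAAAAAAAAAAAAAAAAAAAAAAAAAAAAAAAAAAAAAAAAAAAAAAAAAAAAAAAAAAAAAAAAAAAAAAAAAAAAAAAAAAAAAAAAAAAAAAAAAAAAAAAAAAAAAAAAAAAAAAAAAAAAAAAAAAAAAAAAAAAAAAAAAAAAAAAAAAAAAAAAAAAAAAAAAAAAAAAAAAAAAAAAAAAAAAAAAAAAAAAAAAAAAAAAAAAAAAAAAAAAAAAAAAAAAAAAAAAAAAAAAAAAAAAAAAAAAAAAAAAAAAAAAAAAAAAAAAAAAAAAAAAAAAAAACAAAAAAAAAAIAAAAAAAAAAAAAAAAAAAAAAAAAAAAAAAAAAAAAAAAAAAAAAAAAAAAAAgAAAAAAAAACAAAAAAAAAAIEAAAAAAAABDwAAAAAAAAIAAAAAAAAABAAAAAAAAAAAAAAAAAAAAAAACAAAAAAAAAAeAAAAAAAAAB8AAAAAAAAgP4AAAAAAADA/wAAAAAAAeB/gAAAAAABeH/AAAAAAAM8f+AAAAAABzgH4AAAAAAGACewAAAAAAAAJ7AAAAAAAAAjhgAAAAAAAAEDAAAAAAHAAAMAAAAAAODAAYAAAAAA4MABgAAAAADgwACAAAAAAGDAAAAAAAAAYEAAAAAAAAAgcAAAAAAAAABwAAAAAAA=="/>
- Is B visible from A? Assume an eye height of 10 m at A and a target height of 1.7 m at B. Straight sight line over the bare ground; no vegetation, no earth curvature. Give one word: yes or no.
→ no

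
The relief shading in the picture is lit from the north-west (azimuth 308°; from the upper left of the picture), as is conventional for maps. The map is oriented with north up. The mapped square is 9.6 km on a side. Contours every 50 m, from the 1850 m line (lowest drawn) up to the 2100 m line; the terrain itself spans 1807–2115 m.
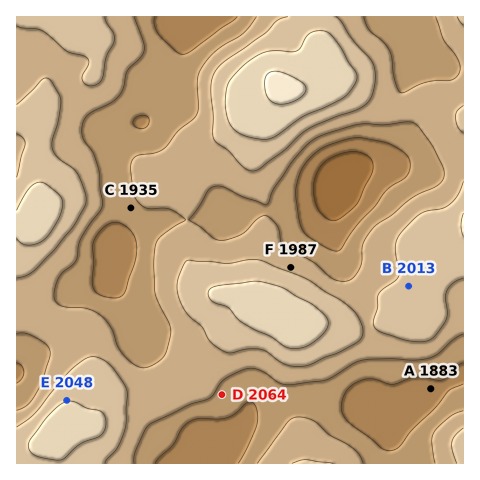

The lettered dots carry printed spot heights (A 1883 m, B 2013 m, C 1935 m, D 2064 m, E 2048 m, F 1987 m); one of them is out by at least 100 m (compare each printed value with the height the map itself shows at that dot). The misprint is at D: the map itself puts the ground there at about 1939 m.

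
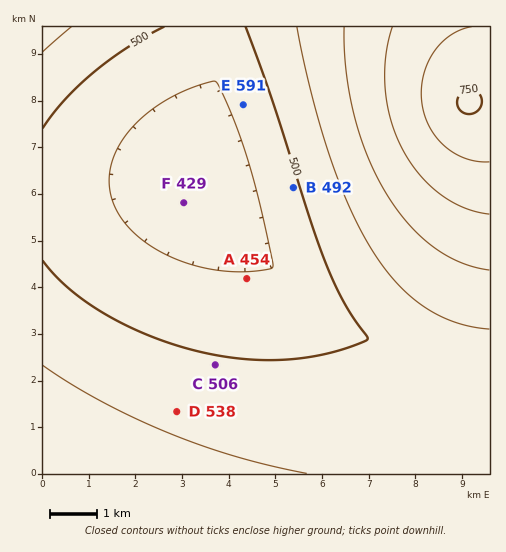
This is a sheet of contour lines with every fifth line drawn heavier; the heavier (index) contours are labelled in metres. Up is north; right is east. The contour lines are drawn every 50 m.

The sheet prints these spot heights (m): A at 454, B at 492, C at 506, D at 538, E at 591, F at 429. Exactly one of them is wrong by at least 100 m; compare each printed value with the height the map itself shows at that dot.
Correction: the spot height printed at E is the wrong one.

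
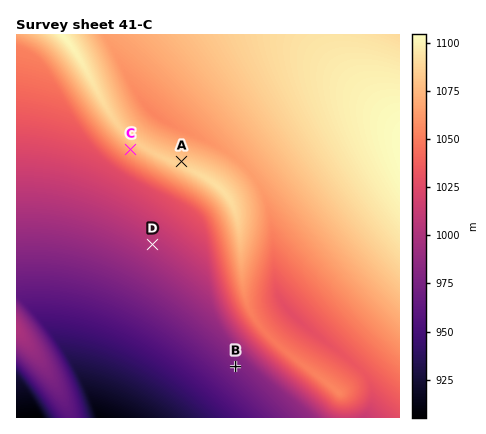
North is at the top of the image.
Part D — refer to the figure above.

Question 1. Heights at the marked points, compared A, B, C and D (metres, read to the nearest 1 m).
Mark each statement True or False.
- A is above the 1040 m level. True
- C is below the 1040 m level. False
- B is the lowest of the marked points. True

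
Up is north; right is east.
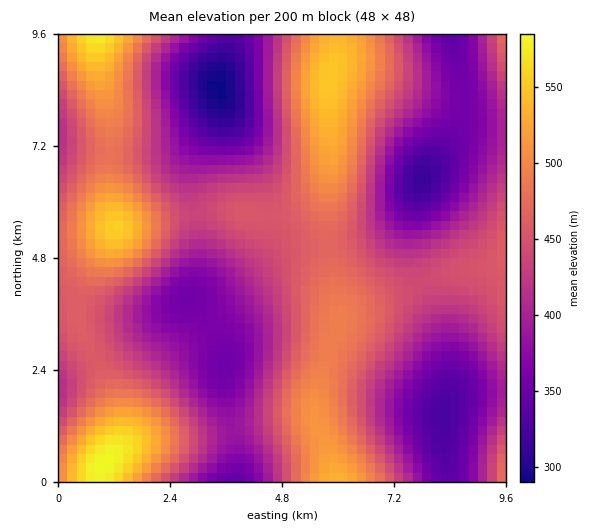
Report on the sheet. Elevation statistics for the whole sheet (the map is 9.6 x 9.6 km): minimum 290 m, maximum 590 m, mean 430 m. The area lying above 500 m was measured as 13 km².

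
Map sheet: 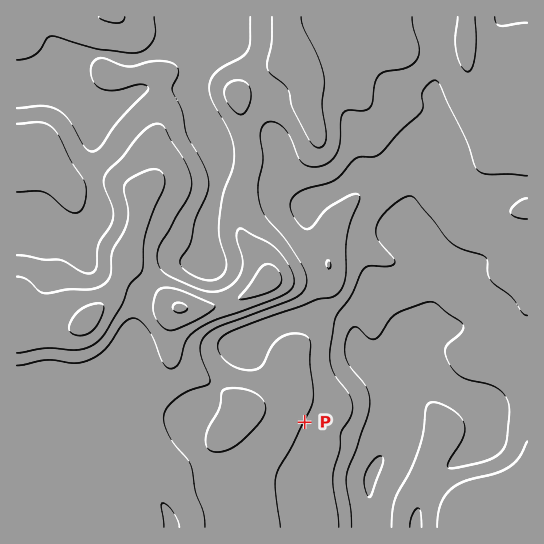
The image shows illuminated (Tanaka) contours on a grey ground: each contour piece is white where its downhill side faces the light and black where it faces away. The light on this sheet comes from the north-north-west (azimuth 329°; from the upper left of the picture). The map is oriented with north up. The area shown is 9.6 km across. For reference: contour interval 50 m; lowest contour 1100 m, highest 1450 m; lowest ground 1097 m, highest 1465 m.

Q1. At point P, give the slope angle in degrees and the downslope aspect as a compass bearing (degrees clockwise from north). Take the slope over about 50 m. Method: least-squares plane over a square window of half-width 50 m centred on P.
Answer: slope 6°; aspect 118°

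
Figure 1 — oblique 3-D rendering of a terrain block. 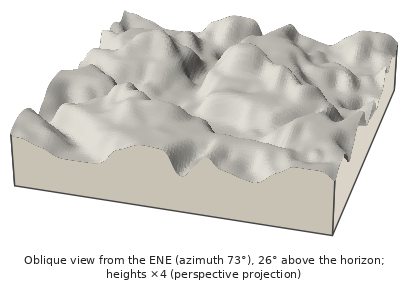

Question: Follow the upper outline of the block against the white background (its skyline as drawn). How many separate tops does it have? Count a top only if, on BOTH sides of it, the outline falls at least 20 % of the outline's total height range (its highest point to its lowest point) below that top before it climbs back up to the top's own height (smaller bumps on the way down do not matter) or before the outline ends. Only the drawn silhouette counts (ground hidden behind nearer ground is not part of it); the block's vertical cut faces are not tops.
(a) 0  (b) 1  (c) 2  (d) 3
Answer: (b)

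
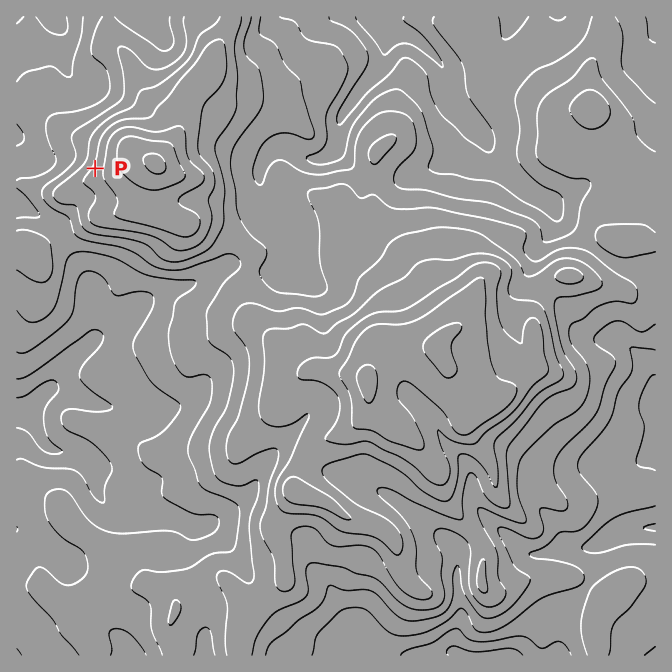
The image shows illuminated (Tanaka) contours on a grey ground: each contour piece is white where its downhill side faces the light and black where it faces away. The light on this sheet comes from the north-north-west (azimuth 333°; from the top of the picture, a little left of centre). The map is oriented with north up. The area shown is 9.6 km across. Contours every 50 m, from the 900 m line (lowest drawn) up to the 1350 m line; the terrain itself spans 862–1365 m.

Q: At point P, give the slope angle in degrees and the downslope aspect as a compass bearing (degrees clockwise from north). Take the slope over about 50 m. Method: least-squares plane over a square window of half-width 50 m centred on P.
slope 18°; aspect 297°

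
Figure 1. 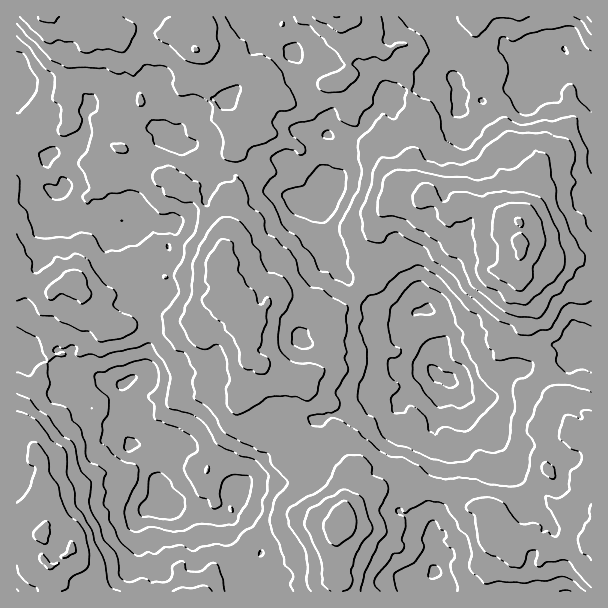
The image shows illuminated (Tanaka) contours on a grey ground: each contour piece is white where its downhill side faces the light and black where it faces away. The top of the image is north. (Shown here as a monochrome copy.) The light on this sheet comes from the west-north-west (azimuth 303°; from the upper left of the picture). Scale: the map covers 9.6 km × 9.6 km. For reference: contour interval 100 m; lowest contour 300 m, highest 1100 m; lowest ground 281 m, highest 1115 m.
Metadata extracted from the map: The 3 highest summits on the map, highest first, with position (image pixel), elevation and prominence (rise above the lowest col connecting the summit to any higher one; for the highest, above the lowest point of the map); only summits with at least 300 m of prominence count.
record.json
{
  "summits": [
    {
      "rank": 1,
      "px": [518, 242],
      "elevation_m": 1115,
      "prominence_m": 834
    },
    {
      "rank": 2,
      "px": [345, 521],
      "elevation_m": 1056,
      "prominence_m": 418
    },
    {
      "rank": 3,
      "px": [42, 531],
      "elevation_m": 1014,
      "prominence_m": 374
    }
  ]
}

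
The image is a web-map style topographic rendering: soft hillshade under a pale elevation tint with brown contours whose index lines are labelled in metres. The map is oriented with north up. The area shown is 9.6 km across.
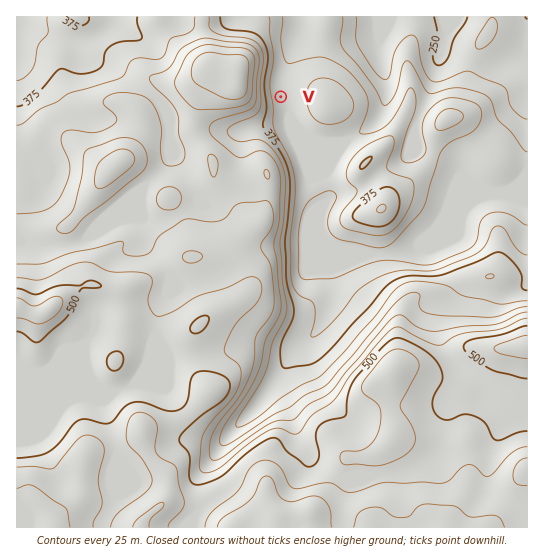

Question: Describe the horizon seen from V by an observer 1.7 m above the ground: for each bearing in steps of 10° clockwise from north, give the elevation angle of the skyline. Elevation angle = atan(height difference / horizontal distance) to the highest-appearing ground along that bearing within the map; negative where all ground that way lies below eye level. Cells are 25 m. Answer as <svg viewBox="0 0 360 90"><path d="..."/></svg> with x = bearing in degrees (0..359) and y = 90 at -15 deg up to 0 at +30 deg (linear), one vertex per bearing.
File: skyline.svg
<svg viewBox="0 0 360 90"><path d="M0 60l10 1 10 0 10-1 10-1 10-1 10-1 10 0 10-1 10-1 10 0 10 0 10 2 10 1 10-2 10 1 10-1 10 1 10-4 10-3 10 0 10 2 10-3 10-3 10-3 10-3 10-2 10-2 10-1 10 1 10 1 10 3 10 2 10 5 10 6 10 5"/></svg>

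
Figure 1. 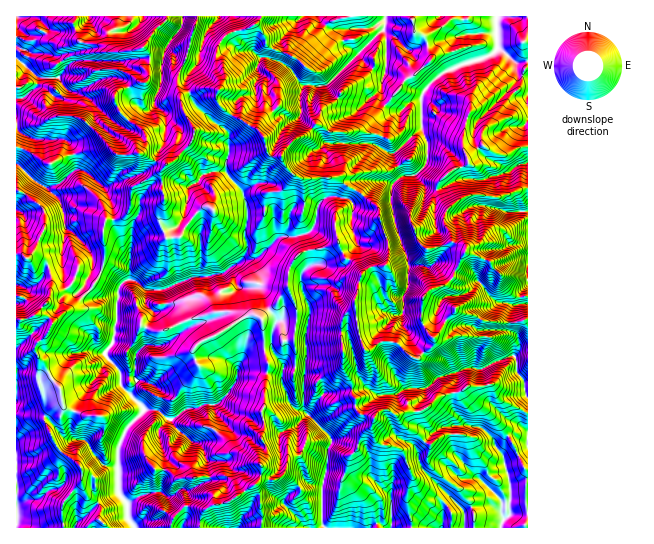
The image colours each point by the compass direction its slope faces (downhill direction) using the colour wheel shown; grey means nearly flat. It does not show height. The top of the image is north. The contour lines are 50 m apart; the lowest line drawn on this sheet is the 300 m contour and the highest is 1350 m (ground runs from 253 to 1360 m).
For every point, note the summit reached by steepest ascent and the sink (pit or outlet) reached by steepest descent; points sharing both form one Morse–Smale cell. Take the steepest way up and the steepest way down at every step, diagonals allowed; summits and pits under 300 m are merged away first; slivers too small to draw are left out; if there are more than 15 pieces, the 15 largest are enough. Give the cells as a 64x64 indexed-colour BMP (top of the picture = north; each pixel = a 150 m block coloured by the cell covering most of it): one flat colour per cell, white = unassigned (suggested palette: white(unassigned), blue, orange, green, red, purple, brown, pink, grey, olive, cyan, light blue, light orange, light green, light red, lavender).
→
<image width="64" height="64" href="data:image/bmp;base64,Qk12CAAAAAAAAHYAAAAoAAAAQAAAAEAAAAABAAQAAAAAAAAIAAATCwAAEwsAABAAAAAAAAAA////ALR3HwAOf/8ALKAsACgn1gC9Z5QAS1aMAMJ34wB/f38AIr28AM++FwDox64AeLv/AIrfmACWmP8A1bDFAIiIiDMzMzM2ZmAAAAAAAAmZmZkRERERERERERERERERiIiIMzMzM2ZmZgAAAAAACZmZmRERERERERERERERERGIiIgzMzMzZmZmYAYAAAAJmZmZEREREREREREREREREYiIiDMzMzM2ZmZmZmZgAAmZmZkRERERERERERERERERiIiIgzMzMzMzZmZmZmYAmZmZmRERERERERERERERERGIiIiIMzMzMzNmZmZmZmaZmZmZEREREREREREREREREYiIiIgzMzMzM2ZmZmZmZmmZmZmRERERERERERERERERiIiIiDMzMzMzZmZmZmZmaZmZmZERERERERERERERERGIiIiDMzMzMzM2ZmZmZmZpmZmZkREREREREREREREREYiIiDMzMzMzM2ZmZmZmZmmZmZmRERERERERERERERERiIiDMzMzMzMzZmZmZmZmaZmZmZERERERERERERERERGIiDMzMzMzMzNmZmZmZmZpmZmZkREREREREREREREREYiIMzMzMzMzM2ZmZmZmZmmZmZkRERERERERERERERERiIgzMzMzMzMzNmZmZmZmaZmZkRERERERERERERERERGIiDMzMzMzMzMzNmZmZmZpmZkREREREREREREREREREYiIgzMzMzMzMzMzMzZmZmmZERERERERERERERERERERiIiIMzMzMzMzMzMzM2ZmaZkRERERERERERERERERERGIiIMzMzMzMzMzMzMzNmZpkREREREREREREREREREREYiIgzMzMzMzMzMzMzMzZmmRERERERERERERERERERERiIgzMzMzMzMzMzMzMzNmYRERERERERERERERERERERGIgzMzMzMzMzMzMzMzMzMxEREREREREREREREREREREYiDMzMzMzMzMzMzMzMzMzERERERERERERIRERERERERiDMzMzMzMzMzMzMzMzMzMRERERERERERIiIRERERERGIgzMzMzMzMzMzMzMzMzMxERERERESIiIiIhEREREREYiIMzMzMzMzMzMzMzMzMzERERERERIiIiIiIRERERERiIgzMzMzMzMzMzMzMzMzMREREREREiIiIiIhERERERH/iEMzMzMzMzMzMzMzMzMxERERERESIiIiIiIRGqqqqv/0REMzMzMzMzMzMzMzMzMRERERESIiIiIiIiqqqqqq//9ERDMzMzMzMzMzMzMzMzERERERIiIiIiIiIiqqqqr//0REQzMzMzMzMzMzMzMzMxERERESIiIiIiIiKqqqqv//REREMzM1VVUzMzMzMzMzERERERIiIiIiIiIiqqqq//9EREQzM1VVVVVVMzMzMzMREREREiIiIiIiIiIqqqr//0REREMzVVVVVVVVUzMzMxERERERIiIiIiIiIiqqqv/0REREQzNVVVVVVVVVMzMzMRERERERIiIiIiIiKqqqRERERERDM1VVVVVVVVVTMzMzERERERESIiIiIqqqqqpEREREREMzxVVVVVVVVVMzMzMzMxERESIiIiIqqqqqqkREREREQzzMVVVVVVVVUzM1UzMzERERIiIiIqqqqqqqRERERERDzMzMzFVVVVVTM1VVUzMREREiIiIiqqqqqqpERERERETMzMzMxVVVVVMzVVVTMxERESIiIiKqqqqqqkRERERERN3MzMzFVVVVUzNVVVUzERESIiIiIqqqqqqqRERERERE3czMzMVVVVVVVVVVVTMxERIiIiIiKqqqqqpERERERETdzMzMxVVVVVVVVVVVVVUSIiIiIiIiKqIqqkRERERETd3czMzMVVVVVVVVVVVVVXIiIiIiIiIiIiIiRERERETd3d3MzMzFVVVVVVVVVVVXd3d3IiIiIiIiIiJERERETd3d3d3MzMzFVVVVVXd3d3d3d3ciIiIiIiIiIkRERE3d3d3d3ezMzMxVVVVVd3d3d3d3dyIiIiIiIiIiRERETd3d3d3u7szMzMVVVVd3d3d3d3dyIiIiIiIiIiJERERN3d3d3e7u7MzMxVVXd3d3d3d3dyIiIiIiIiIiIkRERE3d3d3d7u7uzMzFVVd3d3ciIiIiIiIiIiIiIiIiRERERN3d3d3u7u7MzFVVd3d3dyIiIiIiIiIiIiIiIiJERERETd3d3u7u7szFVVd3d3ciIiIiIiIiIiIiIiIiIkRERERE3d3u7u7szFVXd3d3dyIiIiIiIiIiIiIiIiIiRERERETd3u4O7uzFVXd3d3d3IiIiIiIiIiIiIiIiIiJERERETd3u4A7u7FVXd3d3d3IiIiIiIiIiIiIiIiIiIkREREvd3d4AAO4AVVd3d3d3dyIiIiIiIiIiIiIiIiIiREREu73d3bAA7gAAAHd3d3d3IiIiIiIiIiIiIiIiIiJERES7u7u7uwDuAAAAd3d3d3IiIiIiIiIiIiIiIiIiIkRERLu7u7u7AO7gAAB3d3d3IiIiIiIiIiIiIiIiIiIiRERLu7u7u7uw7gAAB3d3dyIiIiIiIiIiIiIiIiIiIiJEu7u7u7u7uwAAAAAHd3ciIiIiIiIiIiIiIiIiIiIiIru7u7u7u7u7AAAAAAB3ciIiIiIiIiIiIiIiIiIiIiIiu7u7u7u7u7uwAAAAAHciIiIiIiIiIiIiIiIiIiIiIiIAAAALu7u7u7sAAAAAAAIiIiIiIiIiIiIiIiIiIiIiIgAAAAALu7u7sAAAAAAAACIiIiIiIiIiIiIiIiIiIiIi"/>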